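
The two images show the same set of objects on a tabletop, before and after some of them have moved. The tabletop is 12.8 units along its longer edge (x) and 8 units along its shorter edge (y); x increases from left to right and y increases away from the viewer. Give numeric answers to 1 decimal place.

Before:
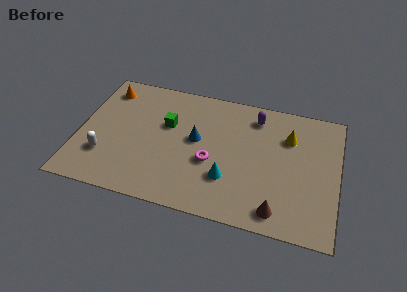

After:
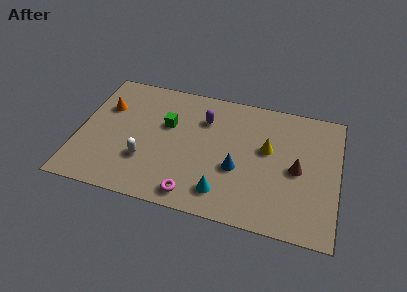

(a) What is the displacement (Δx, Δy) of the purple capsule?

(-2.5, -0.8)

The purple capsule was at about (8.6, 6.6) and moved to about (6.1, 5.8).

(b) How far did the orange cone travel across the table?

1.2

From (1.1, 6.6) to (1.2, 5.4), the orange cone covered √(0.1² + 1.2²) ≈ 1.2 units.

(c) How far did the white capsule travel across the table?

2.0

The white capsule moved from about (1.4, 2.3) to (3.4, 2.5), a distance of √(2.0² + 0.2²) ≈ 2.0.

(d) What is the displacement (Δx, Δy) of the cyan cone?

(-0.2, -0.9)

From the two frames, the cyan cone sits at roughly (7.5, 2.4) before and (7.3, 1.5) after.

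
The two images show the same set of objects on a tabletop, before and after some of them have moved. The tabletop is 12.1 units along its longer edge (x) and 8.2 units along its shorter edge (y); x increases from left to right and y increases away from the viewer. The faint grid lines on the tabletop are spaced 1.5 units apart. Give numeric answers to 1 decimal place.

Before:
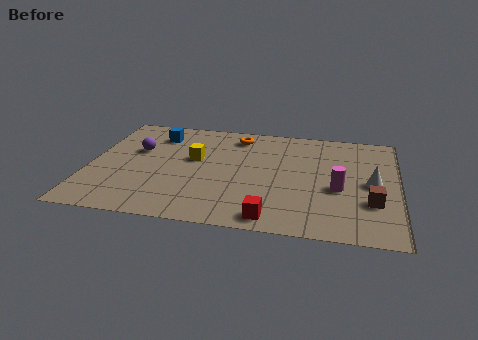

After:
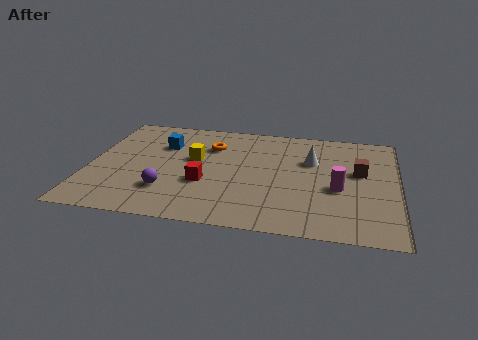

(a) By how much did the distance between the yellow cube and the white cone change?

-2.4

The distance was about 7.0 in the first image and 4.6 in the second, so they moved 2.4 units closer together.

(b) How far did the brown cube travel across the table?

2.3

The brown cube moved from about (11.1, 2.6) to (10.6, 4.8), a distance of √(0.5² + 2.2²) ≈ 2.3.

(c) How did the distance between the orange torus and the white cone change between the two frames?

-2.1

They were about 6.1 units apart before and 4.0 after — 2.1 units closer together.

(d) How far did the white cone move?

2.8

The white cone was near (11.1, 4.0) before and (8.7, 5.4) after, so it travelled √(2.4² + 1.4²) ≈ 2.8 units.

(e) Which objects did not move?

the yellow cube and the magenta cylinder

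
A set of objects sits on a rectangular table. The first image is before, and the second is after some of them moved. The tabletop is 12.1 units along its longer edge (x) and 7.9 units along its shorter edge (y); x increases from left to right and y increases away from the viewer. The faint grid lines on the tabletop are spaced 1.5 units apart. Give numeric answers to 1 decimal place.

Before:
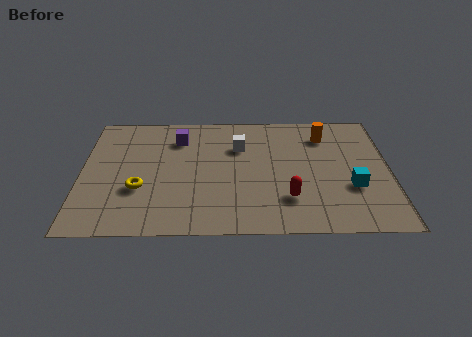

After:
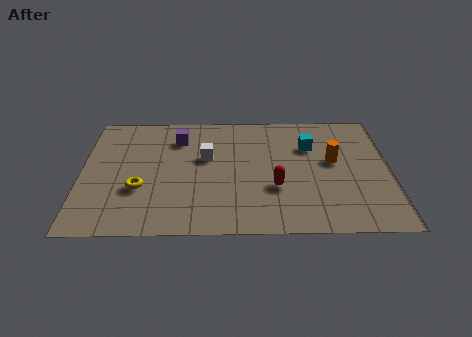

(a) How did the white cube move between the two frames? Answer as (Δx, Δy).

(-1.3, -0.7)

The white cube was at about (6.2, 5.5) and moved to about (4.9, 4.8).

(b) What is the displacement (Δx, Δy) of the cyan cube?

(-1.6, 2.7)

The cyan cube started near (10.6, 2.8) and ended near (9.0, 5.5).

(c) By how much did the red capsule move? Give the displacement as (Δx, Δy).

(-0.5, 0.7)

The red capsule was at about (8.1, 2.1) and moved to about (7.6, 2.8).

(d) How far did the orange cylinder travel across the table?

1.7

The orange cylinder moved from about (9.6, 6.2) to (9.9, 4.5), a distance of √(0.3² + 1.7²) ≈ 1.7.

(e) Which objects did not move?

the yellow torus and the purple cube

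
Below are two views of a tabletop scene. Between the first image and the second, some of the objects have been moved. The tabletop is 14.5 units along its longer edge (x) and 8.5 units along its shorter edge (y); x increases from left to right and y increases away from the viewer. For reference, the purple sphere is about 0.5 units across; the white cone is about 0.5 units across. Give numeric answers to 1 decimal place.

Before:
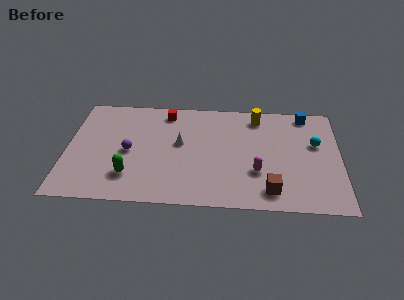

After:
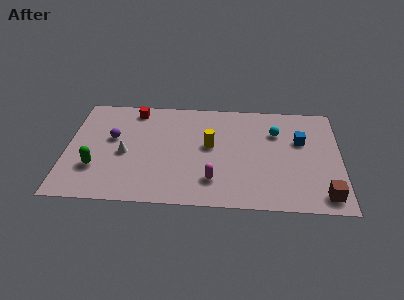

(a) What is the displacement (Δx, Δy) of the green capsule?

(-1.8, 0.5)

The green capsule started near (3.4, 2.1) and ended near (1.6, 2.6).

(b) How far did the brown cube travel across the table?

2.8

The brown cube was near (10.8, 1.4) before and (13.6, 1.2) after, so it travelled √(2.8² + 0.2²) ≈ 2.8 units.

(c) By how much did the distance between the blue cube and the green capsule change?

+0.4

Before: roughly 10.8 units apart; after: 11.2. That's 0.4 units further apart.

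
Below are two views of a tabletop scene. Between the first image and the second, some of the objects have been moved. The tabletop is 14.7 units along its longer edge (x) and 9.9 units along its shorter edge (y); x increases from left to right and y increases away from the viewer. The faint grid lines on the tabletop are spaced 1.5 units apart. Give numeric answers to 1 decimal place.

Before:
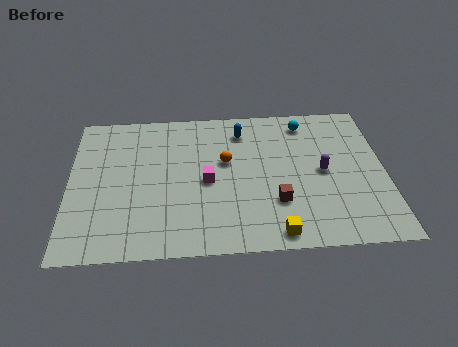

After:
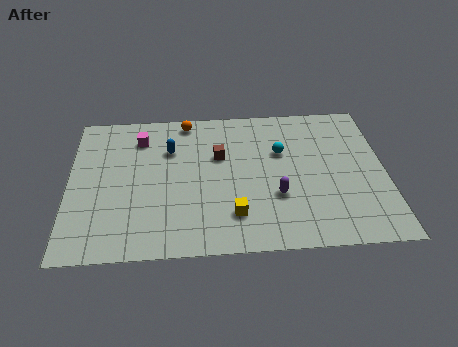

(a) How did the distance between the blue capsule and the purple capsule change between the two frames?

+1.2

They were about 4.8 units apart before and 6.0 after — 1.2 units further apart.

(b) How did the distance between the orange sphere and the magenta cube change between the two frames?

+0.9

Before: roughly 1.6 units apart; after: 2.5. That's 0.9 units further apart.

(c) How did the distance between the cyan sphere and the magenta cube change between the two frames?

+0.7

They were about 6.0 units apart before and 6.7 after — 0.7 units further apart.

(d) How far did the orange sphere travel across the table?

3.5

The orange sphere was near (7.3, 5.9) before and (5.5, 8.9) after, so it travelled √(1.8² + 3.0²) ≈ 3.5 units.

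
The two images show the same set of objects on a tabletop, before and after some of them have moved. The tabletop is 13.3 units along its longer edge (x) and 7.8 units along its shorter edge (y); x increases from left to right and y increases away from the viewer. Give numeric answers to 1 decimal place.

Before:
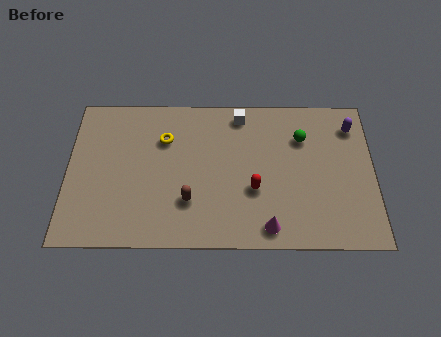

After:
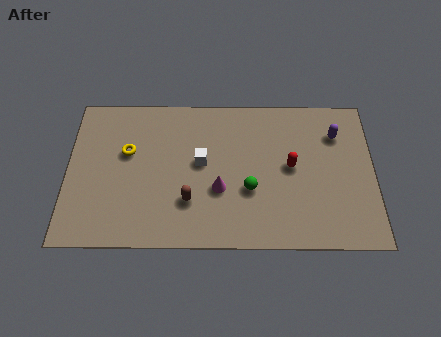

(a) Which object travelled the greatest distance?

the green sphere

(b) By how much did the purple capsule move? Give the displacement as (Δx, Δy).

(-0.7, -0.4)

The purple capsule started near (12.4, 6.2) and ended near (11.7, 5.8).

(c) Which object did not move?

the brown capsule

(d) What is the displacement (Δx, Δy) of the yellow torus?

(-1.6, -0.7)

The yellow torus started near (4.2, 5.5) and ended near (2.6, 4.8).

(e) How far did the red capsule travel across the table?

2.0

From (8.1, 2.9) to (9.7, 4.1), the red capsule covered √(1.6² + 1.2²) ≈ 2.0 units.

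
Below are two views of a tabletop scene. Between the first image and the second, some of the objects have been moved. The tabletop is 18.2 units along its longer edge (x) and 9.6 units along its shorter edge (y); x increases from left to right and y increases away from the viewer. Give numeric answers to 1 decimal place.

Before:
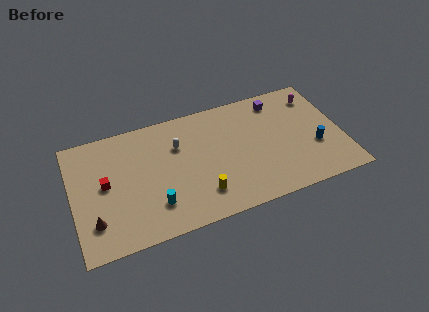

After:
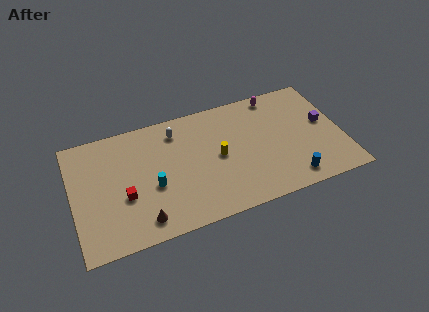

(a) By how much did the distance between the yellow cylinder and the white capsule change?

-0.6

They were about 4.6 units apart before and 4.0 after — 0.6 units closer together.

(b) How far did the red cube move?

1.8

The red cube moved from about (2.2, 5.1) to (3.4, 3.7), a distance of √(1.2² + 1.4²) ≈ 1.8.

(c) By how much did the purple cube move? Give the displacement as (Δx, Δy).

(2.9, -2.8)

From the two frames, the purple cube sits at roughly (14.2, 8.1) before and (17.1, 5.3) after.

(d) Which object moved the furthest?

the purple cube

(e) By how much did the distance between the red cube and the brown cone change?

-0.4

They were about 2.8 units apart before and 2.4 after — 0.4 units closer together.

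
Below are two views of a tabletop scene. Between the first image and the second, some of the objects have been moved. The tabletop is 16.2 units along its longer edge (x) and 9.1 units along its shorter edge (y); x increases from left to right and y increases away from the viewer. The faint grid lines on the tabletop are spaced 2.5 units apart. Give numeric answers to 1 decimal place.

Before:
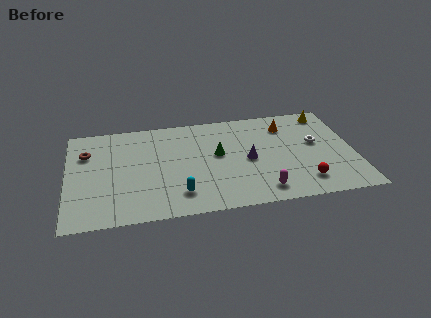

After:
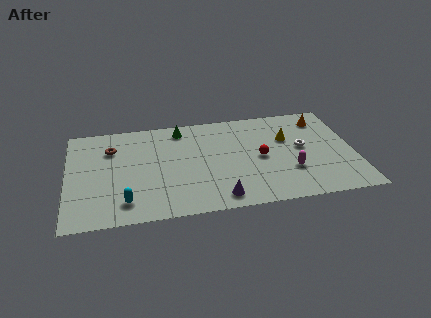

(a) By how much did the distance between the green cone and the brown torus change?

-3.3

The distance was about 7.5 in the first image and 4.2 in the second, so they moved 3.3 units closer together.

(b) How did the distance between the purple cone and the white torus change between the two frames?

+2.1

They were about 4.0 units apart before and 6.1 after — 2.1 units further apart.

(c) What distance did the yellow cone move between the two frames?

3.1

The yellow cone was near (14.9, 7.9) before and (12.5, 5.9) after, so it travelled √(2.4² + 2.0²) ≈ 3.1 units.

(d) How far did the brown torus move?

1.4

The brown torus moved from about (1.1, 6.4) to (2.5, 6.6), a distance of √(1.4² + 0.2²) ≈ 1.4.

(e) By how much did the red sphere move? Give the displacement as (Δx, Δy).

(-2.3, 2.6)

The red sphere was at about (13.2, 1.8) and moved to about (10.9, 4.4).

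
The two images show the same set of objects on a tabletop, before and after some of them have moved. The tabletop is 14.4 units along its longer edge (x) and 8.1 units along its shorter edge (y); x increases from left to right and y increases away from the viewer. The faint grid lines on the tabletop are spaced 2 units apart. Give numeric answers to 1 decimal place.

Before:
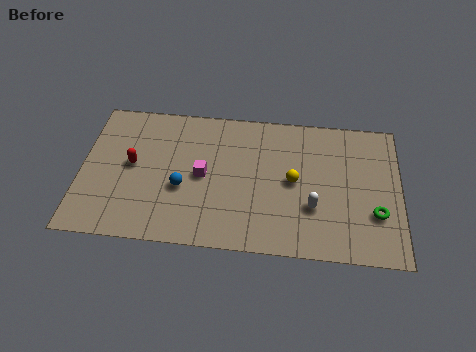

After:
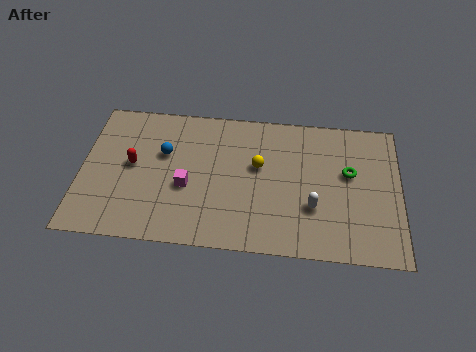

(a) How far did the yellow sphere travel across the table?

1.7

The yellow sphere moved from about (9.6, 4.1) to (8.0, 4.8), a distance of √(1.6² + 0.7²) ≈ 1.7.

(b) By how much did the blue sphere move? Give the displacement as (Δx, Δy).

(-0.9, 1.9)

From the two frames, the blue sphere sits at roughly (4.6, 3.2) before and (3.7, 5.1) after.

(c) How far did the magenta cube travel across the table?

1.0

The magenta cube was near (5.5, 4.0) before and (4.8, 3.3) after, so it travelled √(0.7² + 0.7²) ≈ 1.0 units.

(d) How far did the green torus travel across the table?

2.5

The green torus was near (13.3, 2.6) before and (12.1, 4.8) after, so it travelled √(1.2² + 2.2²) ≈ 2.5 units.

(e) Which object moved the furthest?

the green torus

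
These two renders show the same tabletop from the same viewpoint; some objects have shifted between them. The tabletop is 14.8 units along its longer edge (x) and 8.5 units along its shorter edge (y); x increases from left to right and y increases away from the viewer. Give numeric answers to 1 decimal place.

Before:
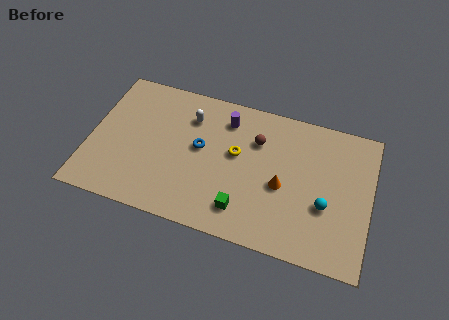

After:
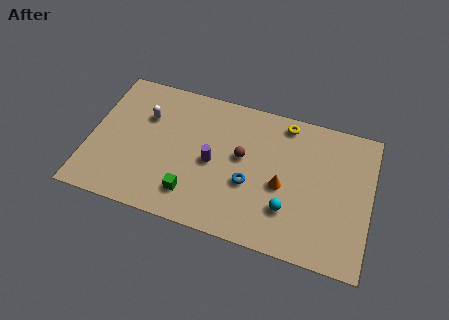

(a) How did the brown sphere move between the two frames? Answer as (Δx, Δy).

(-0.7, -1.2)

From the two frames, the brown sphere sits at roughly (8.7, 6.0) before and (8.0, 4.8) after.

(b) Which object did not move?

the orange cone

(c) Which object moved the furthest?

the yellow torus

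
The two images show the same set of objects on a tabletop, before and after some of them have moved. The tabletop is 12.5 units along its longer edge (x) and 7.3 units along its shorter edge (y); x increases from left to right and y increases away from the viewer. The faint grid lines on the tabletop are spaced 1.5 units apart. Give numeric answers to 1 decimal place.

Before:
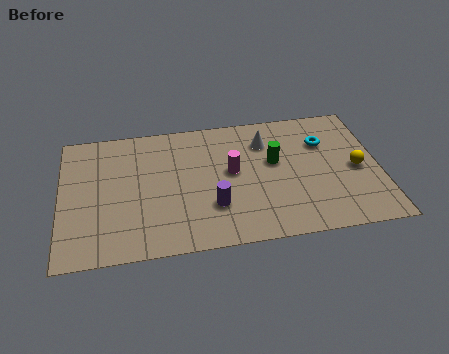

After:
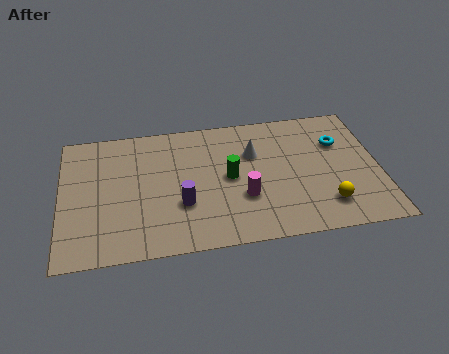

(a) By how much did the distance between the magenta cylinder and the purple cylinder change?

+0.4

The distance was about 2.0 in the first image and 2.4 in the second, so they moved 0.4 units further apart.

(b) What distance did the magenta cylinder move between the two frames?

1.6

The magenta cylinder moved from about (6.7, 4.0) to (7.1, 2.5), a distance of √(0.4² + 1.5²) ≈ 1.6.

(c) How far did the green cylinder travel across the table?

1.9

From (8.4, 4.3) to (6.6, 3.7), the green cylinder covered √(1.8² + 0.6²) ≈ 1.9 units.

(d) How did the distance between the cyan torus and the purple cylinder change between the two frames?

+1.4

Before: roughly 5.4 units apart; after: 6.8. That's 1.4 units further apart.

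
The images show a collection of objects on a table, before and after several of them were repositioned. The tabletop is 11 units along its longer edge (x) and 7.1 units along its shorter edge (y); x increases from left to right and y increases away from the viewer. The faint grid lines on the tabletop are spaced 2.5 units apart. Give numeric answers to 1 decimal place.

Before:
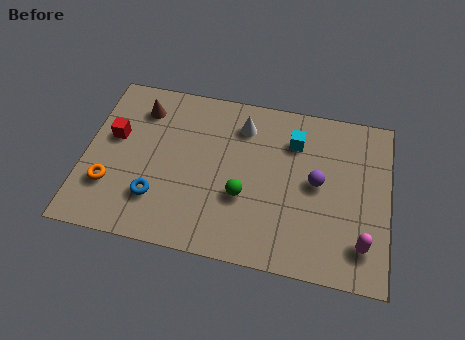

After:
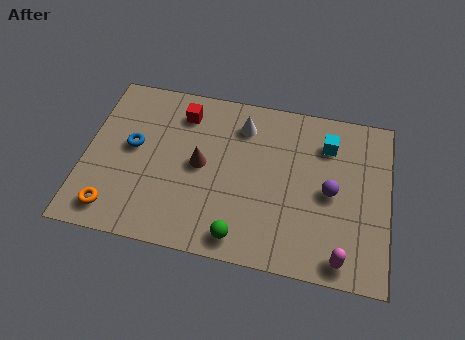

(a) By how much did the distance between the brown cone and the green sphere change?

-1.8

The distance was about 4.9 in the first image and 3.1 in the second, so they moved 1.8 units closer together.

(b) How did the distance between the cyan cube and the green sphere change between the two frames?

+2.2

They were about 3.2 units apart before and 5.4 after — 2.2 units further apart.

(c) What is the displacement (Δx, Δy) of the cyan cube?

(1.2, 0.1)

The cyan cube started near (7.5, 5.3) and ended near (8.7, 5.4).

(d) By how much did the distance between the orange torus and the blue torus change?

+1.1

Before: roughly 1.7 units apart; after: 2.8. That's 1.1 units further apart.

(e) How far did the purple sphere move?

0.6

From (8.4, 3.7) to (8.9, 3.4), the purple sphere covered √(0.5² + 0.3²) ≈ 0.6 units.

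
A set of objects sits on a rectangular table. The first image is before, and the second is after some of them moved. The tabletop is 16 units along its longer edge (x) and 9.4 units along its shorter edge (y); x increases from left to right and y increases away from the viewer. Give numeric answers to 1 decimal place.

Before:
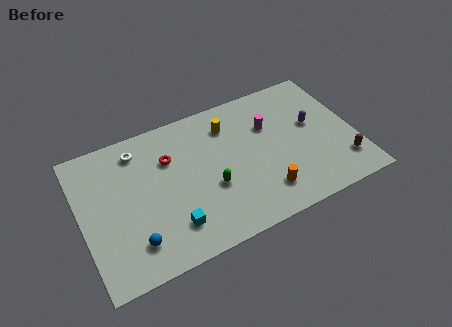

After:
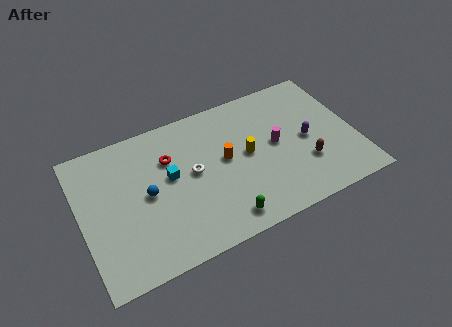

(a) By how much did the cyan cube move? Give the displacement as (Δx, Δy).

(0.3, 3.2)

From the two frames, the cyan cube sits at roughly (4.9, 2.1) before and (5.2, 5.3) after.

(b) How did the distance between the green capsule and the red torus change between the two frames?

+2.2

They were about 3.6 units apart before and 5.8 after — 2.2 units further apart.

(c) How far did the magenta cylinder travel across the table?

1.4

From (11.2, 6.3) to (11.4, 4.9), the magenta cylinder covered √(0.2² + 1.4²) ≈ 1.4 units.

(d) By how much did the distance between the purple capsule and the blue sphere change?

-2.1

Before: roughly 11.5 units apart; after: 9.4. That's 2.1 units closer together.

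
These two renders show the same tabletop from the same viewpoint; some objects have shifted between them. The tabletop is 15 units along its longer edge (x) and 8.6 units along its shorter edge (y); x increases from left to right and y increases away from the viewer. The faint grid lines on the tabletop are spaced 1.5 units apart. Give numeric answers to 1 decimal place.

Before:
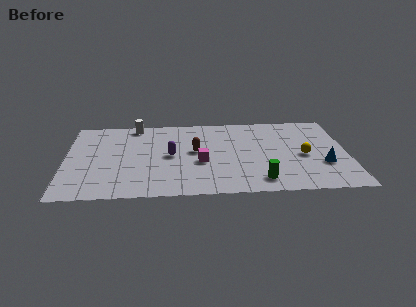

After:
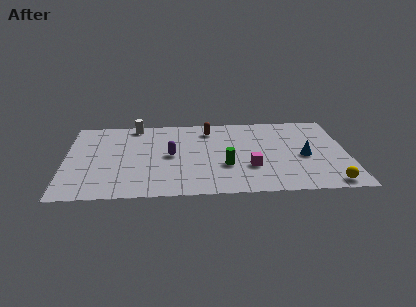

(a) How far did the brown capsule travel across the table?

2.4

The brown capsule moved from about (6.9, 4.7) to (7.7, 7.0), a distance of √(0.8² + 2.3²) ≈ 2.4.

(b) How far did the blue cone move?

1.3

The blue cone moved from about (13.7, 2.9) to (12.7, 3.8), a distance of √(1.0² + 0.9²) ≈ 1.3.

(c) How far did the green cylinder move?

2.4

From (10.3, 1.4) to (8.5, 3.0), the green cylinder covered √(1.8² + 1.6²) ≈ 2.4 units.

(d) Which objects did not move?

the purple capsule and the white cylinder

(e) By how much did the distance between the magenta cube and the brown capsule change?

+3.5

Before: roughly 1.2 units apart; after: 4.7. That's 3.5 units further apart.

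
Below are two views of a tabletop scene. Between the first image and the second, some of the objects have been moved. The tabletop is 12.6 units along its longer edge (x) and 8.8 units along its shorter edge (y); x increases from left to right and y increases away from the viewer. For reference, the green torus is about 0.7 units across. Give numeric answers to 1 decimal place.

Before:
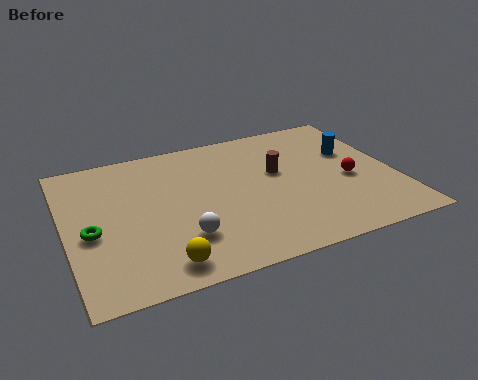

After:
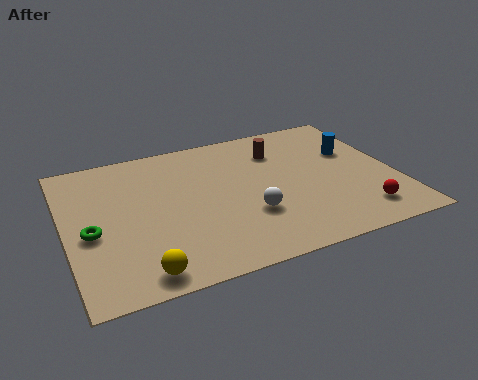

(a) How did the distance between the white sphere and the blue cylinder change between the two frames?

-2.5

The distance was about 7.7 in the first image and 5.2 in the second, so they moved 2.5 units closer together.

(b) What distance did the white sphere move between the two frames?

2.6

The white sphere moved from about (4.2, 2.4) to (6.8, 2.9), a distance of √(2.6² + 0.5²) ≈ 2.6.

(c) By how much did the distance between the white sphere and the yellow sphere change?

+3.2

They were about 1.5 units apart before and 4.7 after — 3.2 units further apart.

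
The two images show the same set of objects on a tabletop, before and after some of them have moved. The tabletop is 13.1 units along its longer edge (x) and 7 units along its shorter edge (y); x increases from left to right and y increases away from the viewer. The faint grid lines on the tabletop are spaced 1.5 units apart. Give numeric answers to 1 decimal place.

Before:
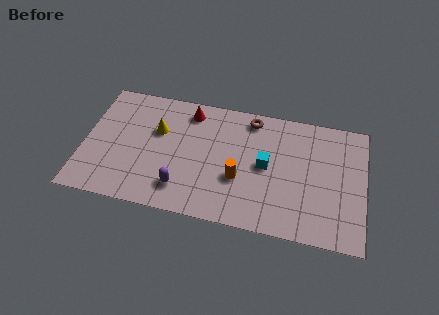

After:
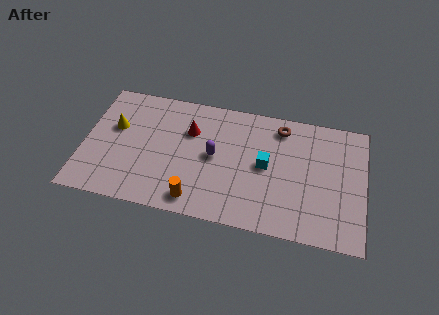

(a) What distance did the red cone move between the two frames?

1.1

From (4.8, 5.9) to (4.9, 4.8), the red cone covered √(0.1² + 1.1²) ≈ 1.1 units.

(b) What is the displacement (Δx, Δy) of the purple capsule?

(1.4, 2.1)

From the two frames, the purple capsule sits at roughly (4.7, 1.5) before and (6.1, 3.6) after.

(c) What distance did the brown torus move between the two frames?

1.4

The brown torus was near (7.7, 6.1) before and (9.1, 5.9) after, so it travelled √(1.4² + 0.2²) ≈ 1.4 units.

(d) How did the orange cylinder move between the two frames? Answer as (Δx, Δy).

(-1.9, -1.6)

From the two frames, the orange cylinder sits at roughly (7.3, 2.6) before and (5.4, 1.0) after.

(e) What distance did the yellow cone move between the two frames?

2.0

From (3.4, 4.5) to (1.4, 4.3), the yellow cone covered √(2.0² + 0.2²) ≈ 2.0 units.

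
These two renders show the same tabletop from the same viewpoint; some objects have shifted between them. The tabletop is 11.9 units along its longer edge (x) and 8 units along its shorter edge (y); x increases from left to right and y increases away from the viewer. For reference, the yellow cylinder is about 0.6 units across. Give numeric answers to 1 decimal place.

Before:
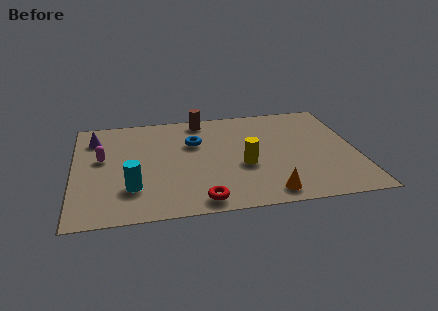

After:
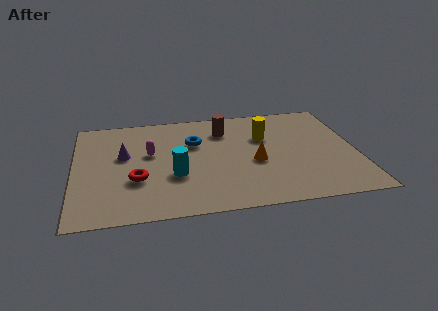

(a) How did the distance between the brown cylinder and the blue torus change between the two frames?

-0.3

The distance was about 1.8 in the first image and 1.5 in the second, so they moved 0.3 units closer together.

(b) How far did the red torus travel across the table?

3.2

The red torus moved from about (5.2, 0.9) to (2.6, 2.8), a distance of √(2.6² + 1.9²) ≈ 3.2.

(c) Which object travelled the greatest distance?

the red torus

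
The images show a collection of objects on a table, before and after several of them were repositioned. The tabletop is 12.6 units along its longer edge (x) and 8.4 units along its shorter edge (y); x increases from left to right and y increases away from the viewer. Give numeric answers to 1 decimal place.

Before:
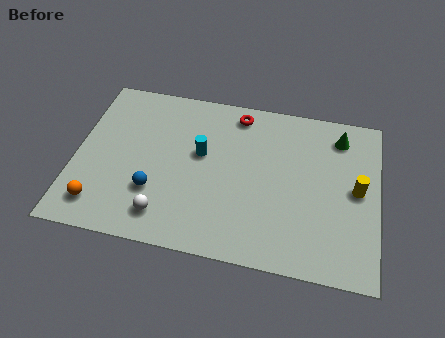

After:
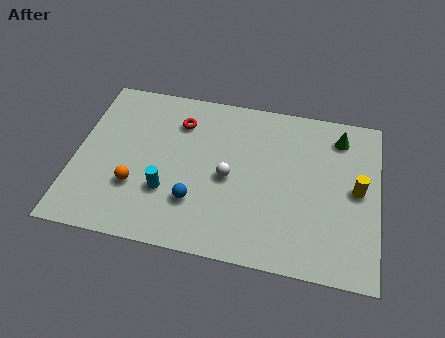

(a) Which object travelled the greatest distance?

the white sphere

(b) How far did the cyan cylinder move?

2.6

The cyan cylinder was near (5.2, 4.9) before and (3.9, 2.7) after, so it travelled √(1.3² + 2.2²) ≈ 2.6 units.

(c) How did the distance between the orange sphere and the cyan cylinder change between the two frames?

-3.9

They were about 5.2 units apart before and 1.3 after — 3.9 units closer together.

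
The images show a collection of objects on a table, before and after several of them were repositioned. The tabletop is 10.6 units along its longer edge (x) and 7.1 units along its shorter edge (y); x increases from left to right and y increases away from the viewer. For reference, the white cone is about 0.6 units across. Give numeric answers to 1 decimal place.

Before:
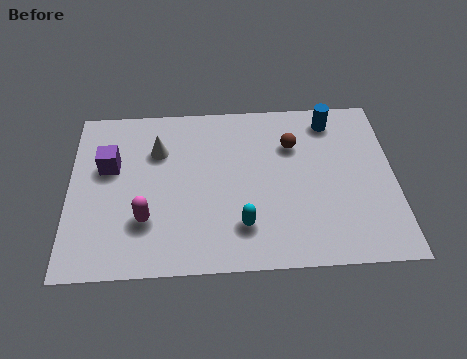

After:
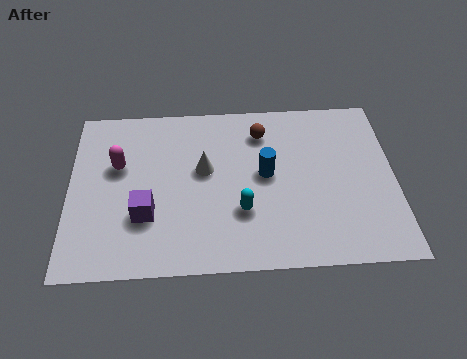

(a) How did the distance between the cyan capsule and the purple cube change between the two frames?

-2.0

The distance was about 5.1 in the first image and 3.1 in the second, so they moved 2.0 units closer together.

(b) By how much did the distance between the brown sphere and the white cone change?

-2.0

The distance was about 4.4 in the first image and 2.4 in the second, so they moved 2.0 units closer together.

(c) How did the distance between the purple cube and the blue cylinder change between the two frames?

-3.3

The distance was about 7.5 in the first image and 4.2 in the second, so they moved 3.3 units closer together.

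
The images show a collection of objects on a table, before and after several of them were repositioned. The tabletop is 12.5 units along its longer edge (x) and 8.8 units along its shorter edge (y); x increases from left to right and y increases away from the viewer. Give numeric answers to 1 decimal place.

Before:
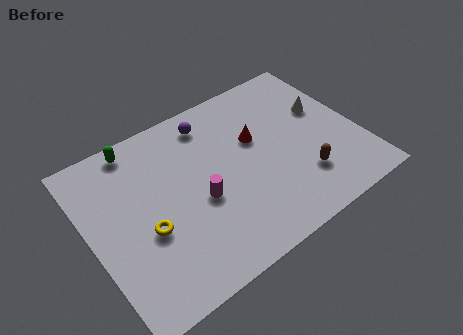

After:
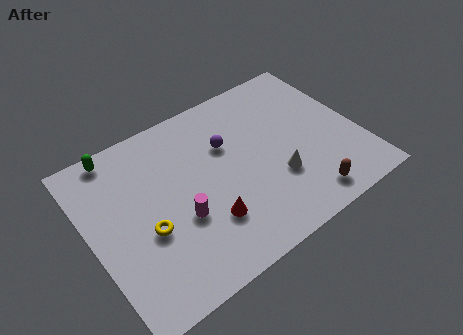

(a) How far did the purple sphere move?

1.7

The purple sphere was near (6.1, 7.4) before and (6.6, 5.8) after, so it travelled √(0.5² + 1.6²) ≈ 1.7 units.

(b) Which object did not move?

the yellow torus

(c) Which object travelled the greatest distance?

the red cone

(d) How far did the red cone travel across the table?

4.1

The red cone was near (7.9, 5.4) before and (5.0, 2.5) after, so it travelled √(2.9² + 2.9²) ≈ 4.1 units.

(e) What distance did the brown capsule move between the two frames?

1.1

The brown capsule was near (9.5, 2.3) before and (9.4, 1.2) after, so it travelled √(0.1² + 1.1²) ≈ 1.1 units.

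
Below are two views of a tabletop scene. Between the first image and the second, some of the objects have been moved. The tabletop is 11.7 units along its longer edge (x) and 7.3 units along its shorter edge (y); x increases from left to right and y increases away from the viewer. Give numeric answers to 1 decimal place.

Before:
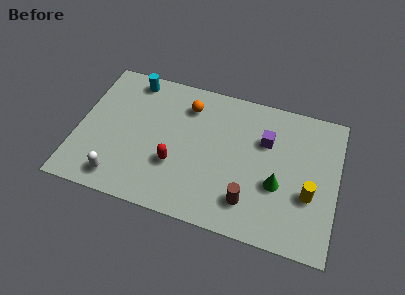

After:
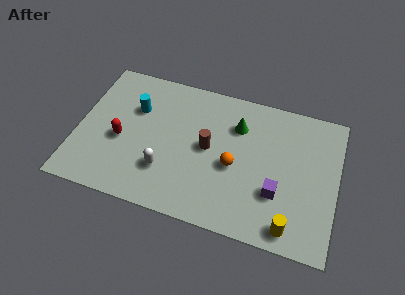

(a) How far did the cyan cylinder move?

1.5

The cyan cylinder was near (2.2, 6.4) before and (2.5, 4.9) after, so it travelled √(0.3² + 1.5²) ≈ 1.5 units.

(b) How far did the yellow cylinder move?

1.9

From (10.5, 2.7) to (9.8, 0.9), the yellow cylinder covered √(0.7² + 1.8²) ≈ 1.9 units.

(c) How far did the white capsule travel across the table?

2.2

From (2.1, 1.1) to (4.1, 2.1), the white capsule covered √(2.0² + 1.0²) ≈ 2.2 units.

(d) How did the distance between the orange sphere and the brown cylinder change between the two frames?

-3.8

Before: roughly 5.1 units apart; after: 1.3. That's 3.8 units closer together.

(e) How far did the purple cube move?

2.6

The purple cube was near (8.4, 4.9) before and (9.1, 2.4) after, so it travelled √(0.7² + 2.5²) ≈ 2.6 units.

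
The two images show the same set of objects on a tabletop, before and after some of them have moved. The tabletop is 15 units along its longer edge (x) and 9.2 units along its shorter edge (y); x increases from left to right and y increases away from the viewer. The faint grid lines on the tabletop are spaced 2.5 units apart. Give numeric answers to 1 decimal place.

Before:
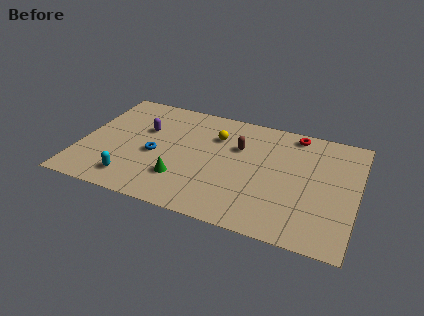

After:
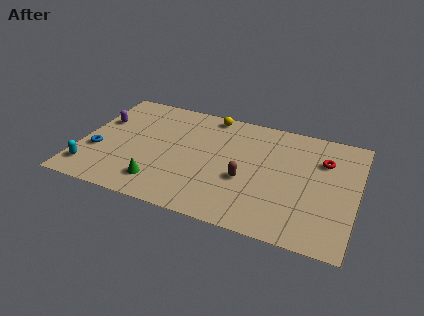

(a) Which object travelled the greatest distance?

the blue torus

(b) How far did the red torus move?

2.4

From (11.4, 8.2) to (13.1, 6.5), the red torus covered √(1.7² + 1.7²) ≈ 2.4 units.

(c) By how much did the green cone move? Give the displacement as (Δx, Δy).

(-1.1, -0.7)

The green cone was at about (5.7, 2.5) and moved to about (4.6, 1.8).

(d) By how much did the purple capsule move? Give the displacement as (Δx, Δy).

(-2.4, 0.0)

From the two frames, the purple capsule sits at roughly (3.3, 5.9) before and (0.9, 5.9) after.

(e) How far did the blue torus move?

3.2

The blue torus moved from about (4.1, 4.0) to (1.0, 3.3), a distance of √(3.1² + 0.7²) ≈ 3.2.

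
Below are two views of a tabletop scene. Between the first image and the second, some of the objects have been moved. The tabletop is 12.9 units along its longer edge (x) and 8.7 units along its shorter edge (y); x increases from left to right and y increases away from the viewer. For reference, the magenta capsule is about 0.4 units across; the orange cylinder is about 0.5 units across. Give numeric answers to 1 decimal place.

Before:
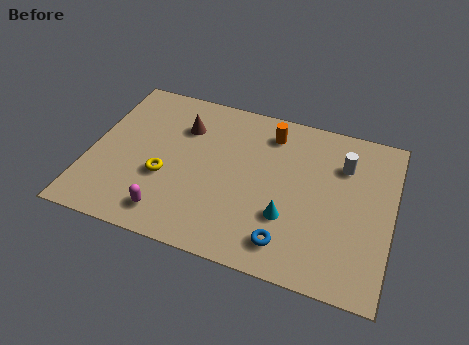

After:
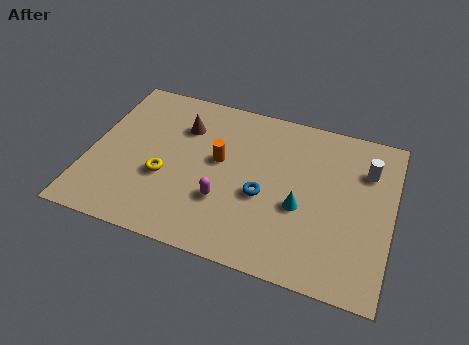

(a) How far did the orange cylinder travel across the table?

3.0

The orange cylinder moved from about (7.5, 7.1) to (5.5, 4.9), a distance of √(2.0² + 2.2²) ≈ 3.0.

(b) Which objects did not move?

the brown cone and the yellow torus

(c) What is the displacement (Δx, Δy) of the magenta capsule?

(2.2, 1.4)

From the two frames, the magenta capsule sits at roughly (3.7, 1.4) before and (5.9, 2.8) after.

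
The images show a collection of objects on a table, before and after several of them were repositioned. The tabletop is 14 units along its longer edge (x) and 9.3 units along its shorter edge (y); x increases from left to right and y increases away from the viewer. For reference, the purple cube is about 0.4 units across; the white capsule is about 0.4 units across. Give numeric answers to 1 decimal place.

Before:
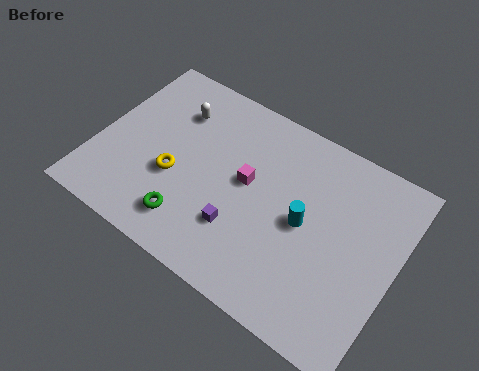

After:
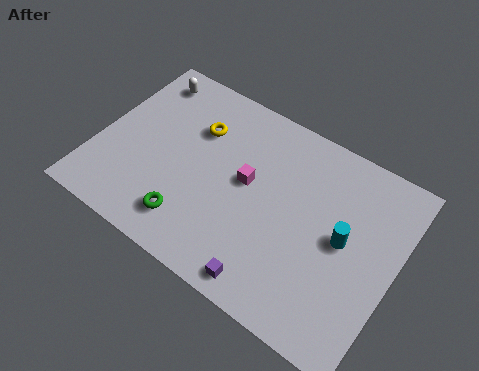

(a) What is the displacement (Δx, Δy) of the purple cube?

(1.7, -1.7)

The purple cube started near (7.1, 2.7) and ended near (8.8, 1.0).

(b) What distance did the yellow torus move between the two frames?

2.9

From (3.8, 3.6) to (4.3, 6.5), the yellow torus covered √(0.5² + 2.9²) ≈ 2.9 units.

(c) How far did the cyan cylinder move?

1.8

From (9.8, 4.6) to (11.6, 4.8), the cyan cylinder covered √(1.8² + 0.2²) ≈ 1.8 units.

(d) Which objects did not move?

the magenta cube and the green torus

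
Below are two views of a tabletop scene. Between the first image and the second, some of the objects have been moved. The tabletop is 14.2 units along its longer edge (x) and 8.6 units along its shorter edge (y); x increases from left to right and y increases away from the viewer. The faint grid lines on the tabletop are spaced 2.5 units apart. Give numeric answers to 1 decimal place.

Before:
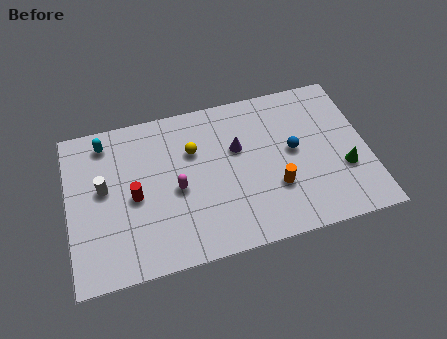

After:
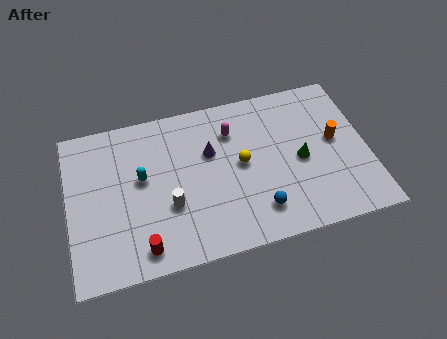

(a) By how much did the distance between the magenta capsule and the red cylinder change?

+4.9

They were about 2.0 units apart before and 6.9 after — 4.9 units further apart.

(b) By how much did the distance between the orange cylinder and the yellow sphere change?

-0.3

They were about 4.8 units apart before and 4.5 after — 0.3 units closer together.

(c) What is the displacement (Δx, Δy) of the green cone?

(-2.0, 1.0)

From the two frames, the green cone sits at roughly (13.0, 3.0) before and (11.0, 4.0) after.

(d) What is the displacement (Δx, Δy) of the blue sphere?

(-1.9, -2.8)

The blue sphere started near (10.7, 4.6) and ended near (8.8, 1.8).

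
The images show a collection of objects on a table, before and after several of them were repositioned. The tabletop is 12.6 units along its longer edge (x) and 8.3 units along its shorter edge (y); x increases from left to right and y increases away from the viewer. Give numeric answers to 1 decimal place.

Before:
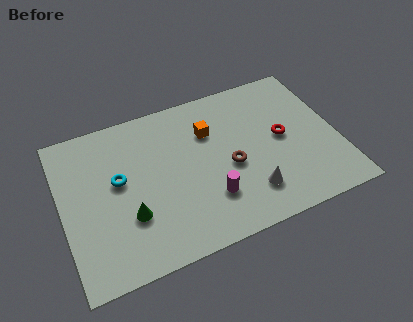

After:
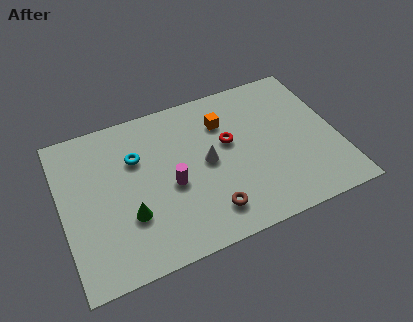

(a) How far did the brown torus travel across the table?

2.3

The brown torus moved from about (7.6, 3.6) to (6.4, 1.6), a distance of √(1.2² + 2.0²) ≈ 2.3.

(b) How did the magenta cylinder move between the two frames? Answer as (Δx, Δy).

(-1.6, 1.3)

The magenta cylinder started near (6.5, 2.3) and ended near (4.9, 3.6).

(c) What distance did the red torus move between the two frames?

2.5

From (10.1, 4.3) to (7.7, 4.9), the red torus covered √(2.4² + 0.6²) ≈ 2.5 units.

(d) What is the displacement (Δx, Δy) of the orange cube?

(0.7, 0.3)

The orange cube started near (6.9, 5.8) and ended near (7.6, 6.1).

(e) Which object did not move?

the green cone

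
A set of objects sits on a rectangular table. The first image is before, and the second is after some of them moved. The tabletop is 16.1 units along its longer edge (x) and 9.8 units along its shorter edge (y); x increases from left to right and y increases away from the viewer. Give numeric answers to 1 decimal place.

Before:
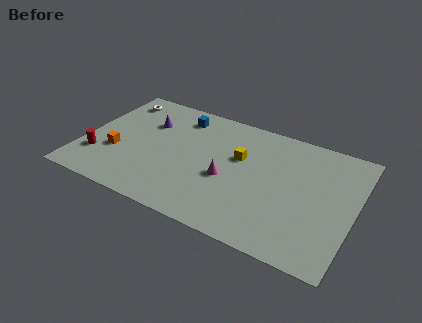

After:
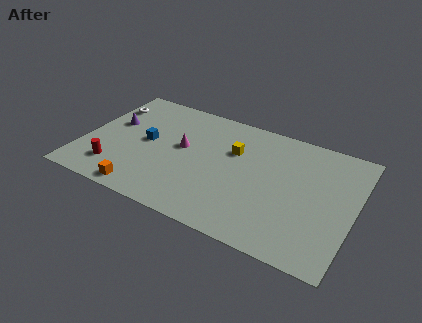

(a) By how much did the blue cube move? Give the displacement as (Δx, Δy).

(-1.6, -3.0)

The blue cube started near (5.3, 8.1) and ended near (3.7, 5.1).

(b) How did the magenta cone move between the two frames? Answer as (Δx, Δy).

(-2.9, 1.4)

The magenta cone was at about (8.7, 4.1) and moved to about (5.8, 5.5).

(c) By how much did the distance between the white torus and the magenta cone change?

-3.1

The distance was about 8.4 in the first image and 5.3 in the second, so they moved 3.1 units closer together.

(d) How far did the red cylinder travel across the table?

1.3

The red cylinder moved from about (1.1, 2.7) to (2.2, 2.1), a distance of √(1.1² + 0.6²) ≈ 1.3.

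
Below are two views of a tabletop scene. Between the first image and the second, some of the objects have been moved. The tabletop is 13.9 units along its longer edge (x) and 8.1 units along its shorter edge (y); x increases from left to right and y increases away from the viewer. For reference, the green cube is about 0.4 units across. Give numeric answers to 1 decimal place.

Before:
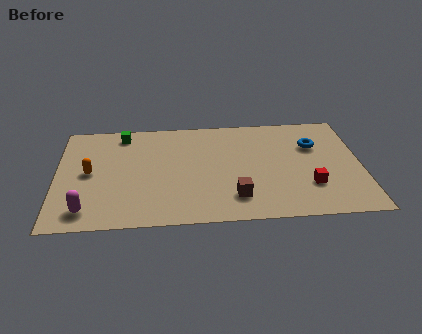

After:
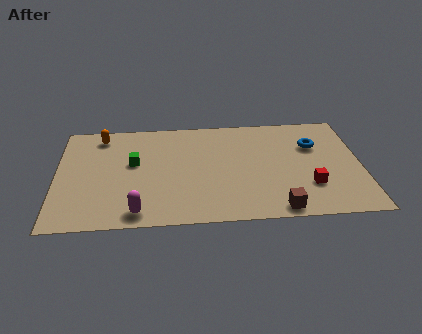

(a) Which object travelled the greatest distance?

the orange capsule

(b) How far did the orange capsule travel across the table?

2.8

The orange capsule was near (1.5, 4.1) before and (2.0, 6.9) after, so it travelled √(0.5² + 2.8²) ≈ 2.8 units.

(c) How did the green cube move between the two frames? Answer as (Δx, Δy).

(0.5, -2.3)

The green cube was at about (3.0, 7.0) and moved to about (3.5, 4.7).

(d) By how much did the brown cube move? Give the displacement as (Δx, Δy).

(1.9, -1.0)

From the two frames, the brown cube sits at roughly (8.1, 1.8) before and (10.0, 0.8) after.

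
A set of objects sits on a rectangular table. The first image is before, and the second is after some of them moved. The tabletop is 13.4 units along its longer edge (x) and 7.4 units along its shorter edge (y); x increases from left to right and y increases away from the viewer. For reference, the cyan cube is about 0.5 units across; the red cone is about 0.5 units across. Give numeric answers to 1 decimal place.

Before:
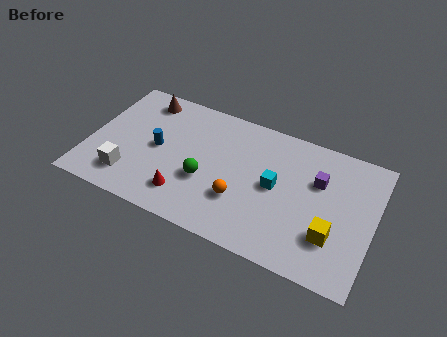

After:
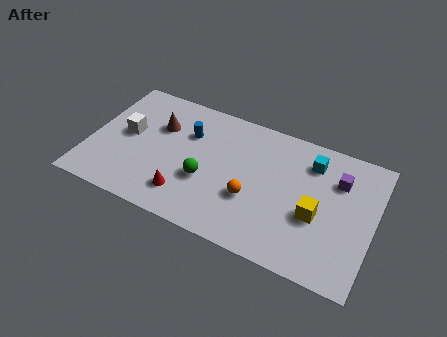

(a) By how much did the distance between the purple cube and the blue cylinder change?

-0.5

They were about 7.6 units apart before and 7.1 after — 0.5 units closer together.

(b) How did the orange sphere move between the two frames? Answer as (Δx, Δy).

(0.5, 0.3)

From the two frames, the orange sphere sits at roughly (7.3, 2.4) before and (7.8, 2.7) after.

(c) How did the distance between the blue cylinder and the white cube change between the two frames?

+0.6

The distance was about 2.4 in the first image and 3.0 in the second, so they moved 0.6 units further apart.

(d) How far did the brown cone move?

1.6

The brown cone was near (2.2, 6.3) before and (3.1, 5.0) after, so it travelled √(0.9² + 1.3²) ≈ 1.6 units.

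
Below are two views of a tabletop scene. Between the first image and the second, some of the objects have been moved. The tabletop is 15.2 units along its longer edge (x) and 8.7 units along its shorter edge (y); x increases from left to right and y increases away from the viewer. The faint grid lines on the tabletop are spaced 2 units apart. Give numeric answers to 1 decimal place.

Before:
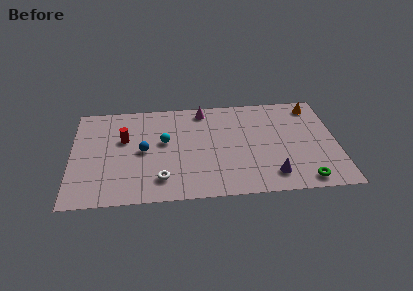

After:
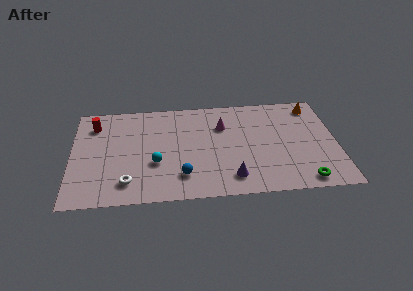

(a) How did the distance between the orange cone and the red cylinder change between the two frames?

+1.5

They were about 11.2 units apart before and 12.7 after — 1.5 units further apart.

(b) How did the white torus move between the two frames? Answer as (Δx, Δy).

(-1.9, -0.1)

From the two frames, the white torus sits at roughly (5.1, 1.8) before and (3.2, 1.7) after.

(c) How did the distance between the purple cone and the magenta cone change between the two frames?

-2.6

They were about 7.1 units apart before and 4.5 after — 2.6 units closer together.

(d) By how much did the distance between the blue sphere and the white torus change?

+0.4

Before: roughly 2.7 units apart; after: 3.1. That's 0.4 units further apart.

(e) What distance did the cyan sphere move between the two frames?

1.9

The cyan sphere moved from about (5.3, 5.0) to (4.8, 3.2), a distance of √(0.5² + 1.8²) ≈ 1.9.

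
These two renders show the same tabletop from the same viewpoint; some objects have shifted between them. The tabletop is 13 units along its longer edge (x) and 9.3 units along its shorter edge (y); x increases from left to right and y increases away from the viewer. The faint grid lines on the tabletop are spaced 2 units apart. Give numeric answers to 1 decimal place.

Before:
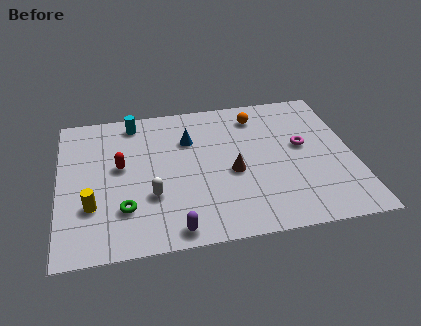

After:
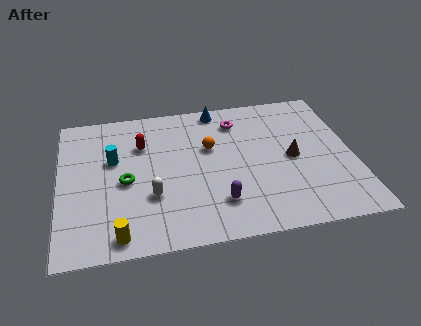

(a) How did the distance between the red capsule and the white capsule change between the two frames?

+0.9

They were about 2.5 units apart before and 3.4 after — 0.9 units further apart.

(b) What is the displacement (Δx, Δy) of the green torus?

(0.1, 1.7)

The green torus started near (2.8, 2.5) and ended near (2.9, 4.2).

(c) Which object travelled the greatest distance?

the magenta torus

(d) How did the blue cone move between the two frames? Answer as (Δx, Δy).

(1.4, 1.9)

The blue cone started near (5.8, 6.5) and ended near (7.2, 8.4).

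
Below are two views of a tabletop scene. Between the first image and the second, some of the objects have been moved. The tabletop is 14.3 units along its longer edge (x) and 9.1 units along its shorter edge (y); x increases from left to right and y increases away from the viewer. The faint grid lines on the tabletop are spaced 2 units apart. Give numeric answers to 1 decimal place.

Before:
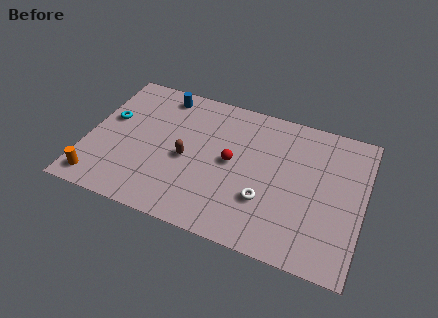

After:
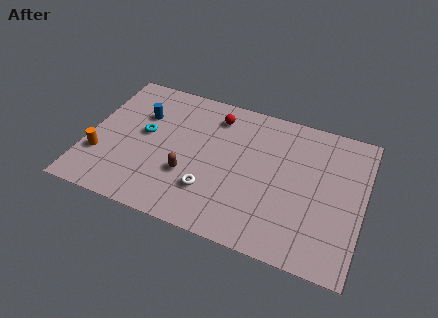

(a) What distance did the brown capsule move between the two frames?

1.0

From (5.2, 4.1) to (5.4, 3.1), the brown capsule covered √(0.2² + 1.0²) ≈ 1.0 units.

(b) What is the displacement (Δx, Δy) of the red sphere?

(-1.1, 2.7)

The red sphere was at about (7.5, 4.7) and moved to about (6.4, 7.4).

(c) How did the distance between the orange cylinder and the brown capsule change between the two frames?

-0.6

Before: roughly 5.2 units apart; after: 4.6. That's 0.6 units closer together.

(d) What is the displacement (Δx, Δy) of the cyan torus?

(1.9, -0.4)

The cyan torus started near (1.0, 5.4) and ended near (2.9, 5.0).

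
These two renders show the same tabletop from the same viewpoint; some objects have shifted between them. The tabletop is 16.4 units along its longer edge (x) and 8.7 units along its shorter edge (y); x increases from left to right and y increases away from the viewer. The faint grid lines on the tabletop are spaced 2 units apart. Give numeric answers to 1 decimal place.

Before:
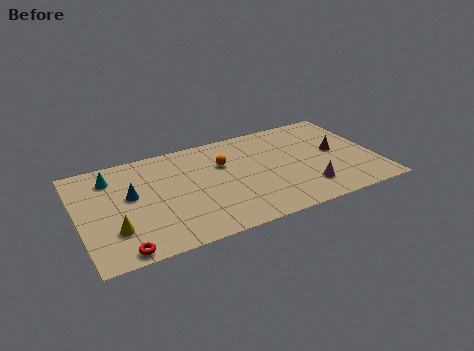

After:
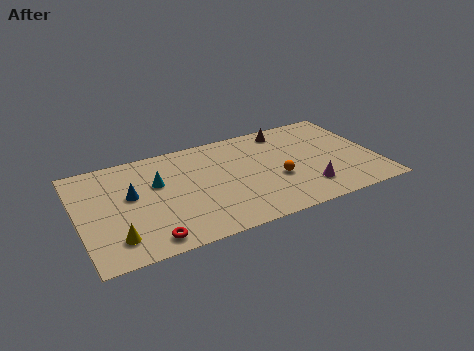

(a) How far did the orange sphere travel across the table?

3.6

From (8.1, 5.8) to (10.8, 3.4), the orange sphere covered √(2.7² + 2.4²) ≈ 3.6 units.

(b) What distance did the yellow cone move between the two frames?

0.7

The yellow cone was near (1.8, 2.5) before and (1.8, 1.8) after, so it travelled √(0.0² + 0.7²) ≈ 0.7 units.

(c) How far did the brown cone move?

3.8

The brown cone was near (14.3, 4.6) before and (11.8, 7.5) after, so it travelled √(2.5² + 2.9²) ≈ 3.8 units.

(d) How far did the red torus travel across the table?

1.5

The red torus moved from about (2.0, 0.8) to (3.5, 1.1), a distance of √(1.5² + 0.3²) ≈ 1.5.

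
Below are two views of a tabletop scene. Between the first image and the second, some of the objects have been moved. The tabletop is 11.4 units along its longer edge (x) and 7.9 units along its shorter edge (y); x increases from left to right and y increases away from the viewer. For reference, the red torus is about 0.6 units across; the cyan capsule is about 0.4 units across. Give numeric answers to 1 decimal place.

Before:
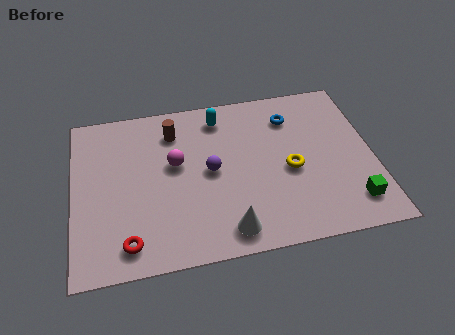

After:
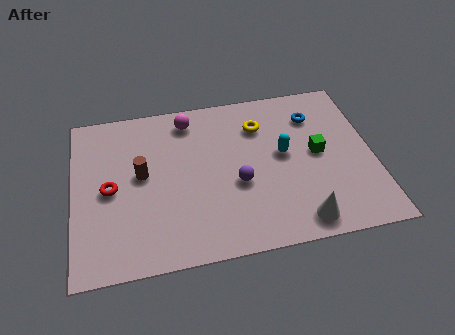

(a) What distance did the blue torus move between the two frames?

0.9

The blue torus moved from about (8.4, 6.1) to (9.3, 6.0), a distance of √(0.9² + 0.1²) ≈ 0.9.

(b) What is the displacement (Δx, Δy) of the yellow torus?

(-1.0, 2.4)

From the two frames, the yellow torus sits at roughly (8.2, 3.5) before and (7.2, 5.9) after.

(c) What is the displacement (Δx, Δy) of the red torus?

(-0.6, 2.6)

The red torus was at about (2.0, 1.2) and moved to about (1.4, 3.8).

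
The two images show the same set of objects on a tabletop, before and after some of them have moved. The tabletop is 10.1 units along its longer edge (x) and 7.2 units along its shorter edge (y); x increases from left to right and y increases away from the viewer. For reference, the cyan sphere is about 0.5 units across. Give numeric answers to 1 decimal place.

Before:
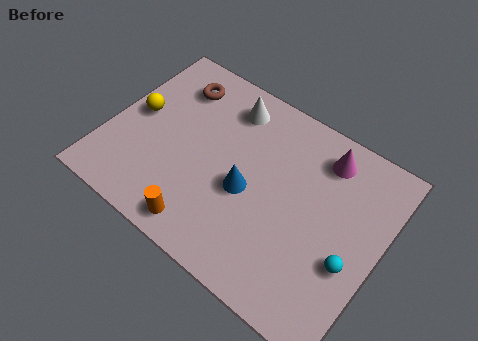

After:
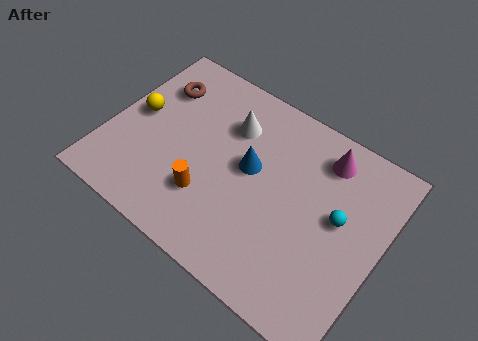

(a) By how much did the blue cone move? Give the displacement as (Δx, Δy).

(-0.1, 0.9)

The blue cone started near (5.3, 3.1) and ended near (5.2, 4.0).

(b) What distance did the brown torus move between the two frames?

0.7

The brown torus moved from about (2.0, 5.7) to (1.4, 5.3), a distance of √(0.6² + 0.4²) ≈ 0.7.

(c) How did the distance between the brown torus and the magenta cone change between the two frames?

+0.6

Before: roughly 5.6 units apart; after: 6.2. That's 0.6 units further apart.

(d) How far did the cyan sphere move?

1.5

The cyan sphere moved from about (9.2, 2.7) to (8.5, 4.0), a distance of √(0.7² + 1.3²) ≈ 1.5.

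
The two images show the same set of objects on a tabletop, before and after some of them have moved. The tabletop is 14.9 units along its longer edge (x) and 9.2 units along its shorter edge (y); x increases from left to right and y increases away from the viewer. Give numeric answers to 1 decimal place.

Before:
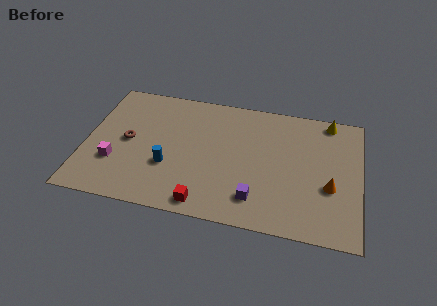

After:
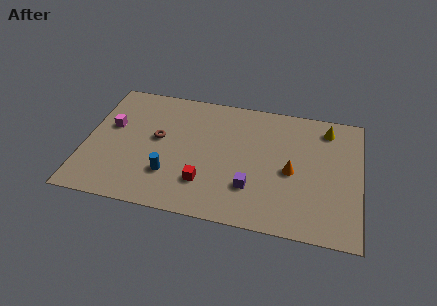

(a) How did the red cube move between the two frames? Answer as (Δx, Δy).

(-0.1, 1.4)

The red cube started near (6.7, 1.0) and ended near (6.6, 2.4).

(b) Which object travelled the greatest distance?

the magenta cube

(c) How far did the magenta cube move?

2.6

The magenta cube was near (1.7, 2.9) before and (1.3, 5.5) after, so it travelled √(0.4² + 2.6²) ≈ 2.6 units.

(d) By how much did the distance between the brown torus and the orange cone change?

-3.7

Before: roughly 11.1 units apart; after: 7.4. That's 3.7 units closer together.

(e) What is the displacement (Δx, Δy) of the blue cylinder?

(0.1, -0.6)

The blue cylinder started near (4.6, 3.2) and ended near (4.7, 2.6).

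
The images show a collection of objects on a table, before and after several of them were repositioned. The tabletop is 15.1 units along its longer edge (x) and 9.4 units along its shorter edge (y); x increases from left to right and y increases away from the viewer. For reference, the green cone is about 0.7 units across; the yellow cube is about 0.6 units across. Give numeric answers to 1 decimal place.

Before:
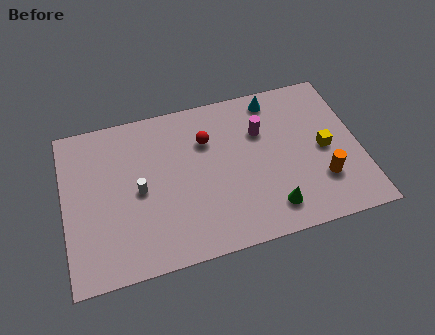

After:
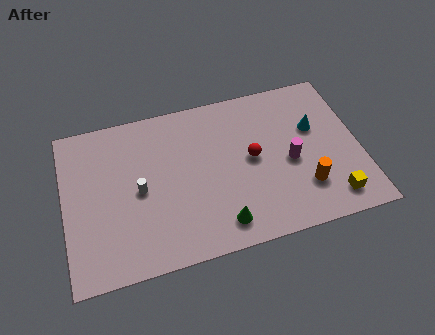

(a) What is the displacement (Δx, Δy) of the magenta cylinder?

(1.3, -2.2)

The magenta cylinder was at about (10.2, 6.4) and moved to about (11.5, 4.2).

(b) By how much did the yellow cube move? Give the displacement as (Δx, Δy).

(0.1, -3.0)

From the two frames, the yellow cube sits at roughly (13.3, 4.5) before and (13.4, 1.5) after.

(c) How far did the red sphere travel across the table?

2.8

The red sphere was near (7.4, 6.6) before and (9.6, 4.9) after, so it travelled √(2.2² + 1.7²) ≈ 2.8 units.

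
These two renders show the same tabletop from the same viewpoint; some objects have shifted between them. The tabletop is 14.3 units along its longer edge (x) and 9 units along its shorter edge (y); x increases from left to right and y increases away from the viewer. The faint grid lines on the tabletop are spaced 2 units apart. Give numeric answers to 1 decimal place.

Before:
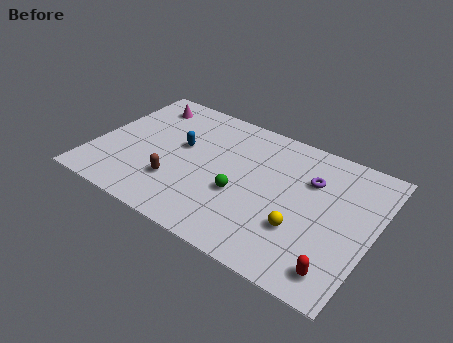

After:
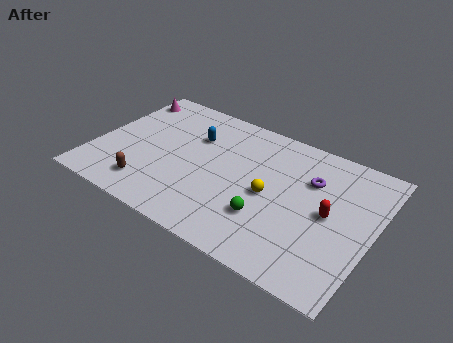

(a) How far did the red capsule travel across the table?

3.2

From (13.0, 1.4) to (12.1, 4.5), the red capsule covered √(0.9² + 3.1²) ≈ 3.2 units.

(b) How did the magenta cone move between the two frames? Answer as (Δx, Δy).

(-1.1, 0.1)

The magenta cone started near (1.9, 7.4) and ended near (0.8, 7.5).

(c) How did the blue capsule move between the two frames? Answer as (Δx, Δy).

(0.5, 1.0)

The blue capsule started near (4.3, 5.2) and ended near (4.8, 6.2).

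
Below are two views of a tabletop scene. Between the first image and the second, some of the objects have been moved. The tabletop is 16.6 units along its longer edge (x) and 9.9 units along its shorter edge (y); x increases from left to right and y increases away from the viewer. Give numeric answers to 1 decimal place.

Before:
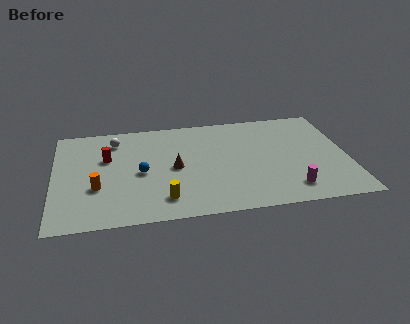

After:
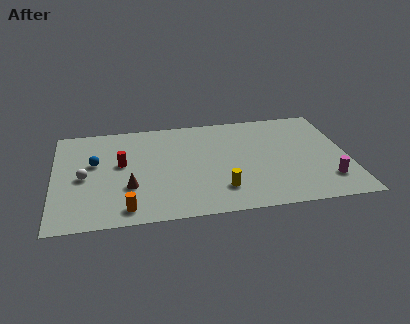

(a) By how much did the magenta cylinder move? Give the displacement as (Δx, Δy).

(2.1, 0.5)

The magenta cylinder started near (13.2, 1.8) and ended near (15.3, 2.3).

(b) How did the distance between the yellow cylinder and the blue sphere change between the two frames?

+4.9

Before: roughly 3.0 units apart; after: 7.9. That's 4.9 units further apart.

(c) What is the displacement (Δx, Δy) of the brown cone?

(-2.6, -1.5)

From the two frames, the brown cone sits at roughly (6.8, 4.8) before and (4.2, 3.3) after.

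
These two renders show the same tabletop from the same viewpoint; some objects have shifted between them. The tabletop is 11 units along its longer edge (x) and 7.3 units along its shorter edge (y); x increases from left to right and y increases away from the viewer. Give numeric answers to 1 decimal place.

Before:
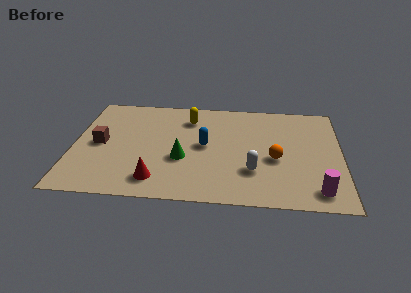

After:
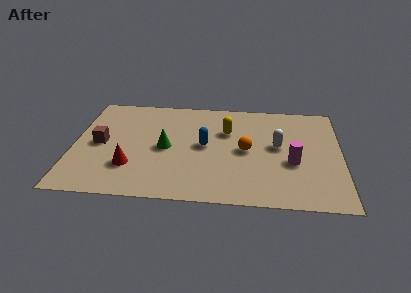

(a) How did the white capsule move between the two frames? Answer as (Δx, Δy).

(1.0, 1.8)

The white capsule started near (7.4, 2.2) and ended near (8.4, 4.0).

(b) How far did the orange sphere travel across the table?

1.3

From (8.3, 3.1) to (7.1, 3.6), the orange sphere covered √(1.2² + 0.5²) ≈ 1.3 units.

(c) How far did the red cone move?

1.4

From (3.5, 1.3) to (2.4, 2.1), the red cone covered √(1.1² + 0.8²) ≈ 1.4 units.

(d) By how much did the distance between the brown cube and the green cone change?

-0.8

They were about 3.5 units apart before and 2.7 after — 0.8 units closer together.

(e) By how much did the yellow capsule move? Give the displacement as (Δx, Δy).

(1.6, -0.8)

The yellow capsule started near (4.7, 5.7) and ended near (6.3, 4.9).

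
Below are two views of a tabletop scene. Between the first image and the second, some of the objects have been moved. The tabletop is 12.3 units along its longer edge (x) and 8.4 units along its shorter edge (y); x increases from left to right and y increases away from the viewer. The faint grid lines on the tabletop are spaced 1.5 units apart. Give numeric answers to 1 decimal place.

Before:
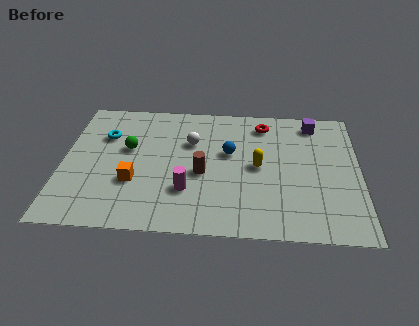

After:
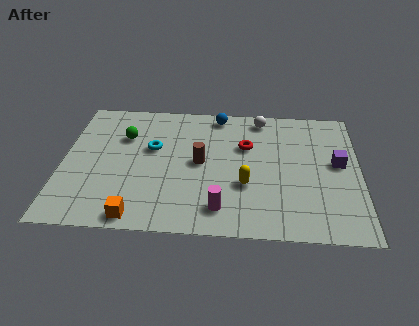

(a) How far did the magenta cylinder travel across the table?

1.7

The magenta cylinder was near (5.2, 2.5) before and (6.6, 1.5) after, so it travelled √(1.4² + 1.0²) ≈ 1.7 units.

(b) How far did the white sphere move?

3.4

From (5.3, 5.6) to (8.2, 7.4), the white sphere covered √(2.9² + 1.8²) ≈ 3.4 units.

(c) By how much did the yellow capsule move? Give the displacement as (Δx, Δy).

(-0.5, -1.2)

From the two frames, the yellow capsule sits at roughly (8.1, 4.2) before and (7.6, 3.0) after.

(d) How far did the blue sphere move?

2.5

The blue sphere moved from about (6.9, 5.0) to (6.4, 7.5), a distance of √(0.5² + 2.5²) ≈ 2.5.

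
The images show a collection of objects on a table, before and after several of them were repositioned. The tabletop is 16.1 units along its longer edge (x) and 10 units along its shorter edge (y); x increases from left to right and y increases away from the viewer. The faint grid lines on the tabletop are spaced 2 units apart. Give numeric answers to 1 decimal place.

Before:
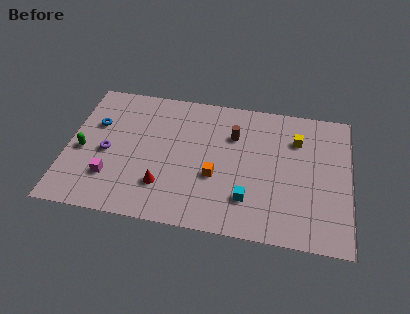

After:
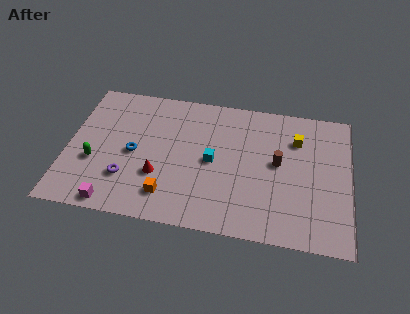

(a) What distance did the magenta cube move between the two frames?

1.8

The magenta cube moved from about (2.6, 2.7) to (2.9, 0.9), a distance of √(0.3² + 1.8²) ≈ 1.8.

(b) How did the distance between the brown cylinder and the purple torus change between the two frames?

+1.4

They were about 7.5 units apart before and 8.9 after — 1.4 units further apart.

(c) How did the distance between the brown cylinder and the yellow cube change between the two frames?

-1.5

The distance was about 3.6 in the first image and 2.1 in the second, so they moved 1.5 units closer together.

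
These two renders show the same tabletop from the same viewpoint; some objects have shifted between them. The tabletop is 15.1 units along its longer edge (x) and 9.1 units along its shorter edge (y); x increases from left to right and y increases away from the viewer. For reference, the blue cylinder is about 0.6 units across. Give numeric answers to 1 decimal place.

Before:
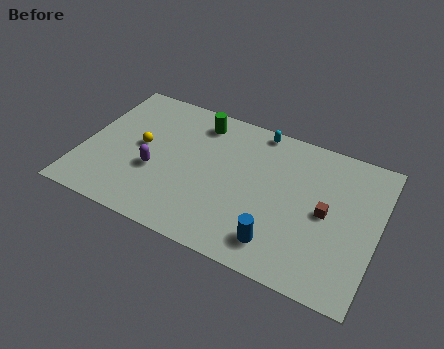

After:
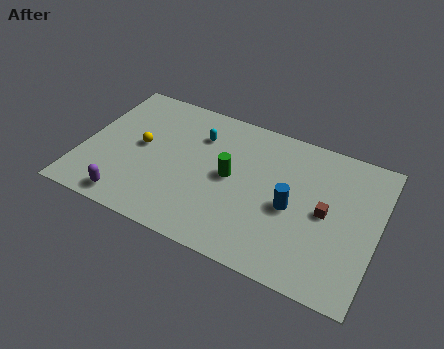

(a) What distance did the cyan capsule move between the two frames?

3.3

The cyan capsule was near (8.6, 8.3) before and (5.7, 6.7) after, so it travelled √(2.9² + 1.6²) ≈ 3.3 units.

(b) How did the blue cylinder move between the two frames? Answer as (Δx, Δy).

(0.4, 2.4)

From the two frames, the blue cylinder sits at roughly (10.4, 1.7) before and (10.8, 4.1) after.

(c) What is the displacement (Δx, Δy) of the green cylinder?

(2.0, -2.9)

The green cylinder was at about (5.6, 7.6) and moved to about (7.6, 4.7).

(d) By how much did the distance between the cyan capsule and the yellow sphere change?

-3.3

The distance was about 6.7 in the first image and 3.4 in the second, so they moved 3.3 units closer together.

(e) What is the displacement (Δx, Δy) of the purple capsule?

(-1.0, -2.4)

From the two frames, the purple capsule sits at roughly (3.8, 3.5) before and (2.8, 1.1) after.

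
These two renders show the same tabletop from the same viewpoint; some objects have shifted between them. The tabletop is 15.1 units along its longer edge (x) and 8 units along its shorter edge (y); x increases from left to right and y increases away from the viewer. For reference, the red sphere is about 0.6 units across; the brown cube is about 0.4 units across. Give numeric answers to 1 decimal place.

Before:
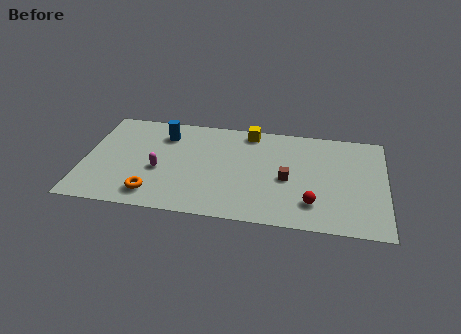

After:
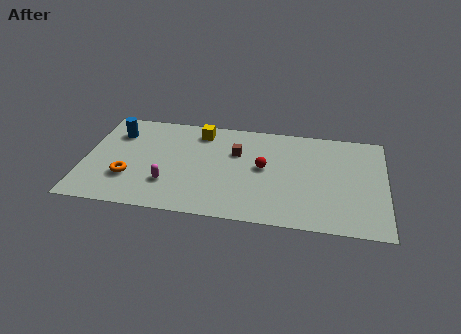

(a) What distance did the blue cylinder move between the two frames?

2.4

The blue cylinder was near (3.9, 6.2) before and (1.5, 6.0) after, so it travelled √(2.4² + 0.2²) ≈ 2.4 units.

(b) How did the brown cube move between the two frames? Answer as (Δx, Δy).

(-2.6, 1.7)

The brown cube was at about (10.2, 3.6) and moved to about (7.6, 5.3).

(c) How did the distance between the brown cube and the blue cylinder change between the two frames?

-0.7

They were about 6.8 units apart before and 6.1 after — 0.7 units closer together.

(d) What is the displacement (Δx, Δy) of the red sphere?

(-2.5, 2.4)

The red sphere was at about (11.5, 1.9) and moved to about (9.0, 4.3).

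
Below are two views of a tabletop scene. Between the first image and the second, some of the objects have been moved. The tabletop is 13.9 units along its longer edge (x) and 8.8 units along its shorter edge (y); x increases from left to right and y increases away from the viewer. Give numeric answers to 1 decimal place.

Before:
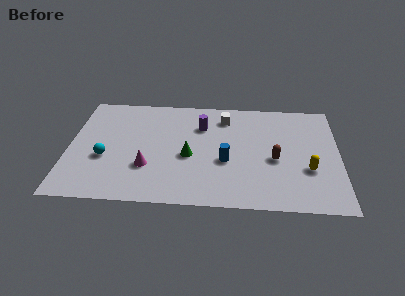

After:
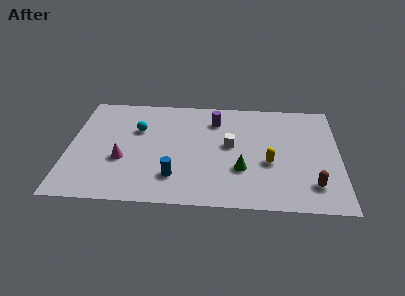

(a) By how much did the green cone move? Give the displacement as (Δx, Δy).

(2.7, -0.9)

The green cone was at about (6.2, 3.8) and moved to about (8.9, 2.9).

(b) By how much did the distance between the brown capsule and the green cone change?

-0.7

They were about 4.4 units apart before and 3.7 after — 0.7 units closer together.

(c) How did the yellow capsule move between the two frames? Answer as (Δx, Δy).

(-2.0, 0.4)

The yellow capsule was at about (12.3, 3.1) and moved to about (10.3, 3.5).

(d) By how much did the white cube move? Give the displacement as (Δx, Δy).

(0.3, -2.3)

From the two frames, the white cube sits at roughly (8.0, 7.1) before and (8.3, 4.8) after.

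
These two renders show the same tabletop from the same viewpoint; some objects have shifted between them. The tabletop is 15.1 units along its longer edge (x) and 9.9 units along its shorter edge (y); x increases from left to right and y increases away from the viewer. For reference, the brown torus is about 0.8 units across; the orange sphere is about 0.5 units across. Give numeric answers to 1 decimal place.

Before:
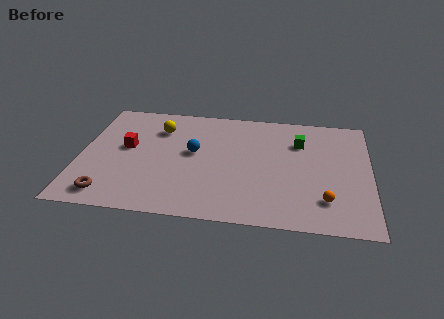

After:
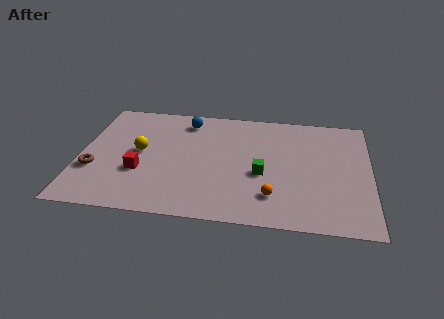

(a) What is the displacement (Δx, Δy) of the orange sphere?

(-2.7, 0.0)

The orange sphere was at about (12.8, 2.3) and moved to about (10.1, 2.3).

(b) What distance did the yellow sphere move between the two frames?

2.4

From (4.0, 7.4) to (3.1, 5.2), the yellow sphere covered √(0.9² + 2.2²) ≈ 2.4 units.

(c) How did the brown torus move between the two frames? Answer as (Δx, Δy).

(-0.9, 2.0)

From the two frames, the brown torus sits at roughly (1.7, 1.4) before and (0.8, 3.4) after.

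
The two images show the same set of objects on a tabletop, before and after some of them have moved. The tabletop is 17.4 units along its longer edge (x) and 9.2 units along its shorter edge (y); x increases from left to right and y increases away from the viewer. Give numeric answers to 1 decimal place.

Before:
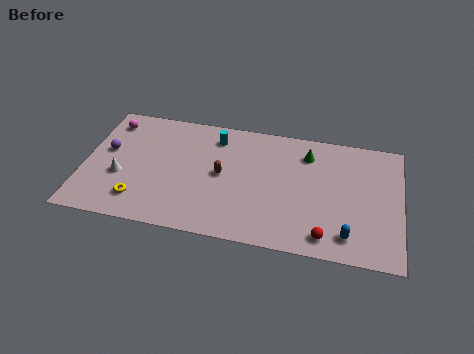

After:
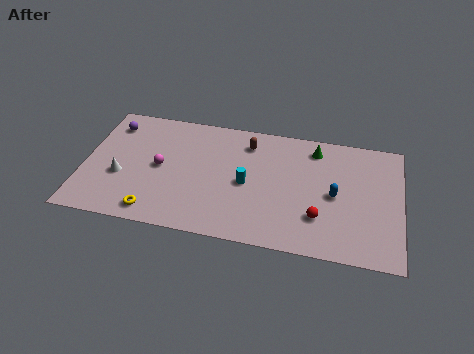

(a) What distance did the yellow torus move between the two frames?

1.1

The yellow torus moved from about (3.2, 1.9) to (4.1, 1.2), a distance of √(0.9² + 0.7²) ≈ 1.1.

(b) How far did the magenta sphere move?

4.2

The magenta sphere moved from about (1.2, 7.6) to (4.2, 4.6), a distance of √(3.0² + 3.0²) ≈ 4.2.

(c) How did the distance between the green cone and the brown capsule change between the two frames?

-1.5

The distance was about 5.2 in the first image and 3.7 in the second, so they moved 1.5 units closer together.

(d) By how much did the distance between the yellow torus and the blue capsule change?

-1.2

Before: roughly 11.4 units apart; after: 10.2. That's 1.2 units closer together.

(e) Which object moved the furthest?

the magenta sphere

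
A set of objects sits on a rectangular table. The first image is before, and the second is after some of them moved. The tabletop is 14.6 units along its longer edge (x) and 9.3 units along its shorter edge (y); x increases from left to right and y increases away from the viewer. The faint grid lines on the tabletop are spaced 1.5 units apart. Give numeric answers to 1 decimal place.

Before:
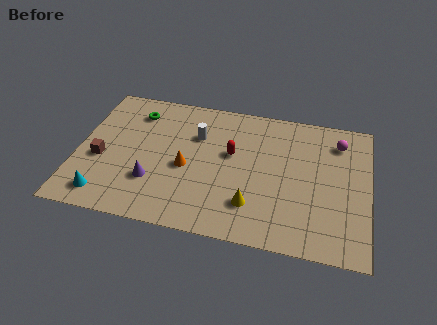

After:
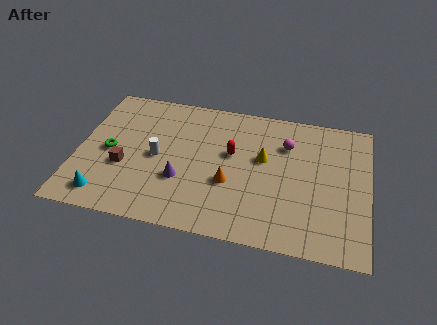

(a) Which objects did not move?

the red capsule and the cyan cone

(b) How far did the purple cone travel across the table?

1.5

The purple cone moved from about (3.9, 2.8) to (5.3, 3.2), a distance of √(1.4² + 0.4²) ≈ 1.5.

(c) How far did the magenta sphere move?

2.7

The magenta sphere moved from about (13.0, 7.4) to (10.4, 6.7), a distance of √(2.6² + 0.7²) ≈ 2.7.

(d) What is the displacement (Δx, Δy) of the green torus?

(-1.1, -3.0)

The green torus started near (2.7, 7.4) and ended near (1.6, 4.4).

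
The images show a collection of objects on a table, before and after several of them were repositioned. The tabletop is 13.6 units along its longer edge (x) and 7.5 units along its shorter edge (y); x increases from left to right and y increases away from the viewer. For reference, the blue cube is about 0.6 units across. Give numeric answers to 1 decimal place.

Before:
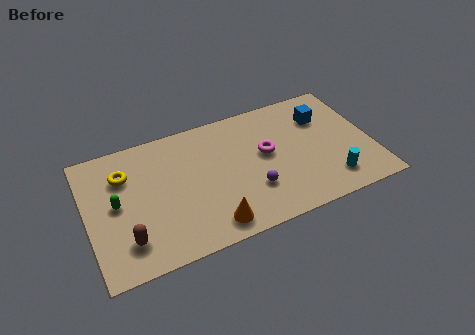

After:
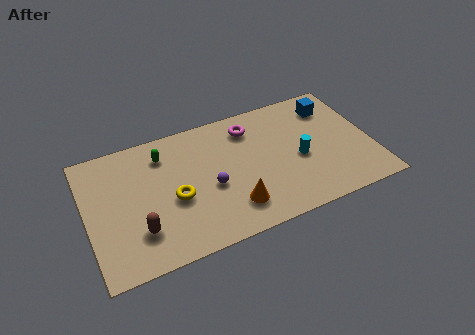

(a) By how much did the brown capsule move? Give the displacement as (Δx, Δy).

(0.6, 0.3)

The brown capsule was at about (1.7, 1.7) and moved to about (2.3, 2.0).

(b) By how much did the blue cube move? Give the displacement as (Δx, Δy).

(0.5, 0.5)

The blue cube started near (11.5, 5.4) and ended near (12.0, 5.9).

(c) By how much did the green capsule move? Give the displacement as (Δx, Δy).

(2.4, 2.0)

The green capsule started near (1.4, 3.9) and ended near (3.8, 5.9).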